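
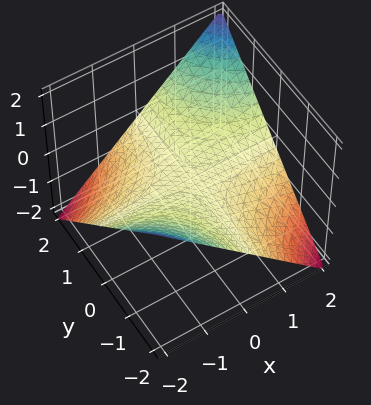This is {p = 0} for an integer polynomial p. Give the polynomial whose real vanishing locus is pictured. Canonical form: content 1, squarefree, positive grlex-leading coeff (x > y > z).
First, the degree is 2 — a hyperbolic paraboloid; a quadric.
Next, checking where it meets the axes: the visible y-axis segment lies entirely on the surface; it meets the z-axis at z = 0 (among the integer gridlines); every point of the x-axis in the box is on the surface.
Finally, solving for integer coefficients yields p as stated.

x*y - 2*z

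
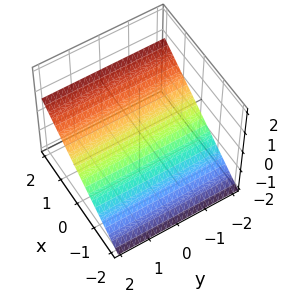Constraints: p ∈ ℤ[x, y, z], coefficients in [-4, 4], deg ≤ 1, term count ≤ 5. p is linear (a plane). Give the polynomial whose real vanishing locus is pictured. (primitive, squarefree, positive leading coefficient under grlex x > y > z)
2*x - 3*z - 2

(a) The degree is 1 — every cross-section is a straight line — this is a plane.
(b) Checking where it meets the axes: it meets the x-axis at x = 1 (among the integer gridlines); the surface avoids every integer y-axis point in the box.
(c) Assembling these constraints gives the stated polynomial.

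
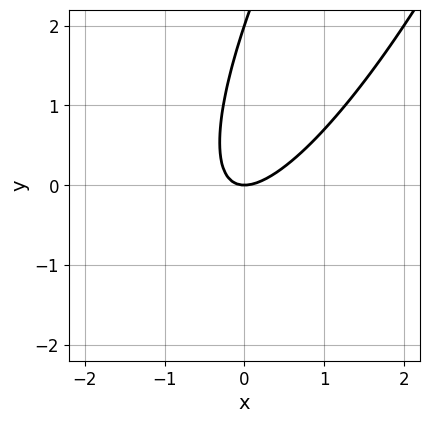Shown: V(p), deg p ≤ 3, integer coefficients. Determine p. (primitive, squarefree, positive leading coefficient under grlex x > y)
3*x^2 - 3*x*y + y^2 - 2*y

1. deg p = 2. The shape is more complex than any degree-1 curve.
2. Reading off the gridlines: the y-axis gridline crossings are at y ∈ {0, 2}; it meets the x-axis at x = 0 (among the integer gridlines).
3. Matching integer coefficients to the picture gives p.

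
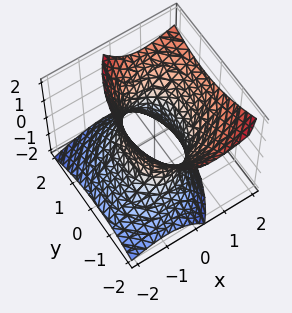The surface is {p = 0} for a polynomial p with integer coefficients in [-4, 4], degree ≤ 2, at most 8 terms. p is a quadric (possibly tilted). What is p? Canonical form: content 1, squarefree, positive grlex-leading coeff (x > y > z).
First, degree: the shape is more complex than any degree-1 surface, so deg p = 2.
Next, observable constraints: the x-axis gridline crossings are at x ∈ {-1, 1}; it misses every integer gridline on the z-axis.
Finally, the integer polynomial consistent with all of this is the stated p.

3*x^2 - x*y - 3*x*z + 2*y^2 - 2*z^2 - 3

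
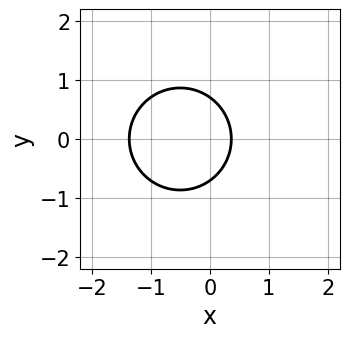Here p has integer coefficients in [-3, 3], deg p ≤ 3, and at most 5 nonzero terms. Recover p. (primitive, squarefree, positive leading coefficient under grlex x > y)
2*x^2 + 2*y^2 + 2*x - 1

First, degree: the shape is more complex than any degree-1 curve, so deg p = 2.
Then, symmetries: it's symmetric under y → −y, forcing even powers of y.
Finally, matching integer coefficients to the picture gives p.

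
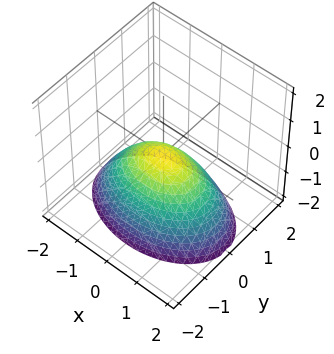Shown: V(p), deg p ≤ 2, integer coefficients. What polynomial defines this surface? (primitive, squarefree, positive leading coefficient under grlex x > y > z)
x^2 + 2*y^2 + 2*z

(a) deg p = 2. A single bowl opening along one axis; a quadric.
(b) Symmetries: it's symmetric under y → −y, forcing even powers of y; the x ↦ −x reflection is a symmetry, so x appears only in even powers.
(c) Reading off the gridlines: one y-axis crossing is at y = 0; it meets the z-axis at z = 0 (among the integer gridlines).
(d) Together with the visible shape, these determine p as stated.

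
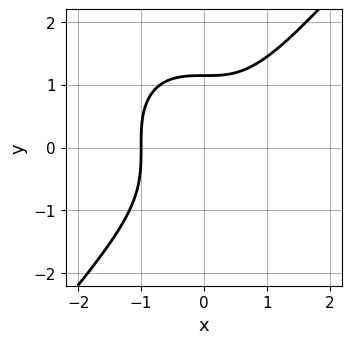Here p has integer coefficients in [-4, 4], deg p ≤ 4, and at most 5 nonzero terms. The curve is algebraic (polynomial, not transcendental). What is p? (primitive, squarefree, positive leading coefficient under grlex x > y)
(a) The degree is 3 — no degree-2 curve has this shape.
(b) Reading off the gridlines: one x-axis crossing is at x = -1.
(c) Putting this together gives p.

3*x^3 - 2*y^3 + 3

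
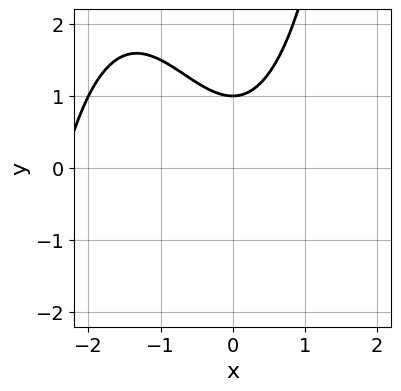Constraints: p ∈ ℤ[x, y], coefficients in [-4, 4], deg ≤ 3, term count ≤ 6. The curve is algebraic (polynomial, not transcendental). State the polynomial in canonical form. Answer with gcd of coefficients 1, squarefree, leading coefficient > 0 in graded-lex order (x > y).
x^3 + 2*x^2 - 2*y + 2

1. The degree is 3 — the shape is more complex than any degree-2 curve.
2. From the visible intercepts: one y-axis crossing is at y = 1; no x-intercept at any integer in the box.
3. Putting this together gives p.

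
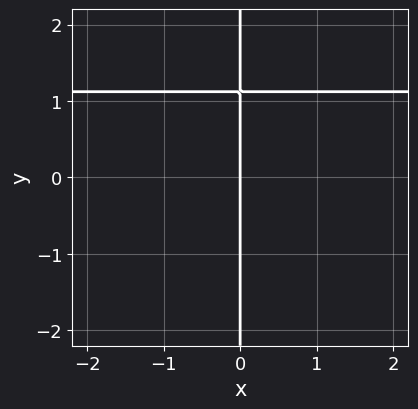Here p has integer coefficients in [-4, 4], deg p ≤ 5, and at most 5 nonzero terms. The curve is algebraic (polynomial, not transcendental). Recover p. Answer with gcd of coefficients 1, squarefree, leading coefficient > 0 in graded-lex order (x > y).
3*x*y^3 - 2*x*y - 2*x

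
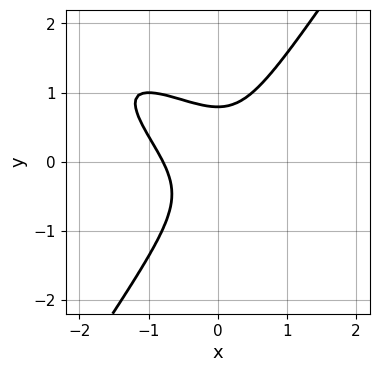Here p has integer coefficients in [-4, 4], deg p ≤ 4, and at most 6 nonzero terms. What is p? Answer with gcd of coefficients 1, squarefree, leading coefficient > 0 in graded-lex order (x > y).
2*x^3 + 3*x^2*y - 2*y^3 + 1

Degree: a generic line meets the curve in up to 3 points, so deg p = 3.
Putting this together gives p.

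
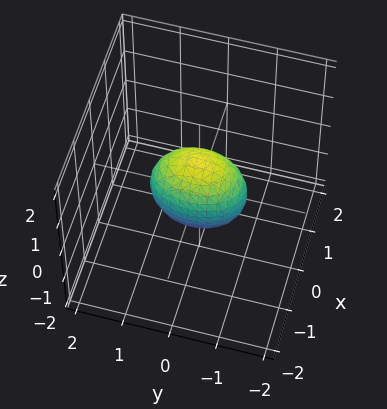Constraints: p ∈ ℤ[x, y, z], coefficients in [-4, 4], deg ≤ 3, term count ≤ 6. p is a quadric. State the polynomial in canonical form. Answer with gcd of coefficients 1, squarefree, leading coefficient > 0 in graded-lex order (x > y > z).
The degree is 2 — bounded and convex; a quadric.
Symmetries: the x ↦ −x reflection is a symmetry, so x appears only in even powers; it's symmetric under y → −y, forcing even powers of y; mirror symmetry z ↦ −z ⇒ only even powers of z.
From the visible intercepts: the y-axis gridline crossings are at y ∈ {-1, 1}; among the integer gridlines, it crosses the z-axis at z ∈ {-1, 1}.
Fitting integer coefficients to these (and the overall shape) gives p.

2*x^2 + y^2 + z^2 - 1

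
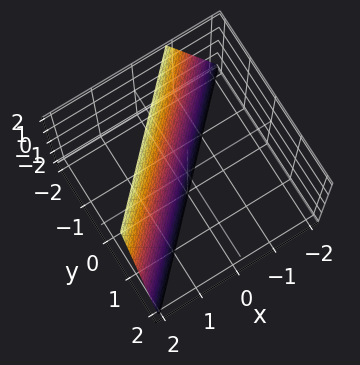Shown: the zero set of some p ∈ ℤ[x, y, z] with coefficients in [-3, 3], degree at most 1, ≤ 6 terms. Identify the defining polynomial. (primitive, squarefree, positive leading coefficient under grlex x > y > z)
3*x - 3*y - z - 2

deg p = 1. Every cross-section is a straight line — this is a plane.
From the axis intercepts and sections: it meets the z-axis at z = -2 (among the integer gridlines).
Fitting integer coefficients to these (and the overall shape) gives p.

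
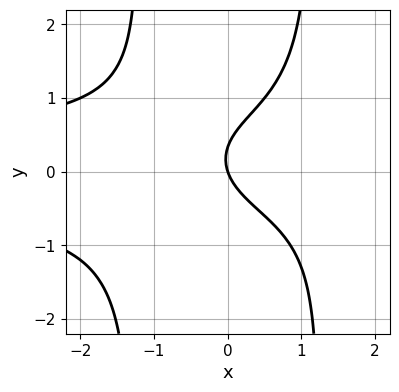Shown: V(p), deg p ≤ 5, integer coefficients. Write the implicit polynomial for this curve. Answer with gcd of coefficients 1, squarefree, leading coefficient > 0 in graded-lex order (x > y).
1. The degree is 4 — no degree-3 curve has this shape.
2. Observable constraints: one x-axis crossing is at x = 0; one y-axis crossing is at y = 0.
3. Together with the visible shape, these determine p as stated.

2*x^2*y^2 - 3*y^2 + 3*x + y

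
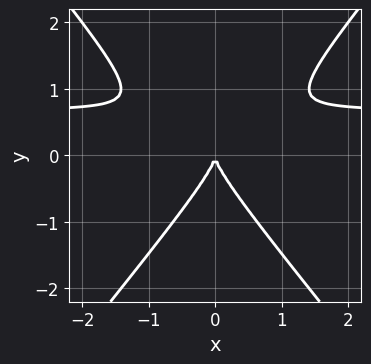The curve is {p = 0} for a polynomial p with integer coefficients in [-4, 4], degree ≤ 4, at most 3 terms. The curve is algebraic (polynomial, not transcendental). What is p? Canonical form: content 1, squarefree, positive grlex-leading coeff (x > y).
3*x^2*y - 2*y^3 - 2*x^2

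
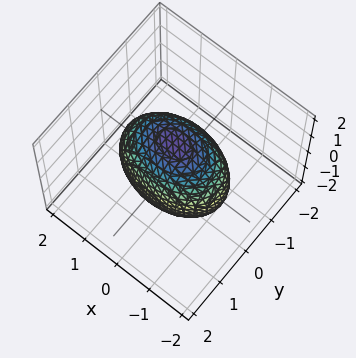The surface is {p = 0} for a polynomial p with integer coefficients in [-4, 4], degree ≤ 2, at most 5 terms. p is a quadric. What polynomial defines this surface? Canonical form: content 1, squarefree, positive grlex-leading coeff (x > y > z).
x^2 + 2*y^2 + z^2 - 2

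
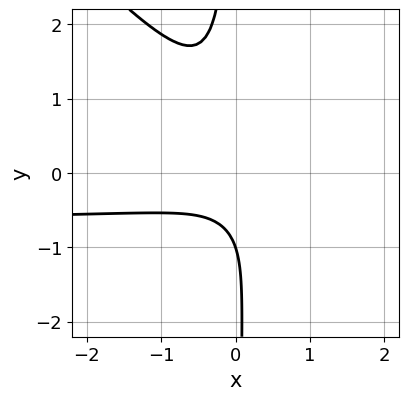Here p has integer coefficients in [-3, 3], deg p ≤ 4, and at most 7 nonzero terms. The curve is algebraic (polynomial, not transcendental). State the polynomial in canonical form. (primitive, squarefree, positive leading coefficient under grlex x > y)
3*x^2*y + 3*x*y^2 + 2*x^2 + y + 1

1. The degree is 3 — no degree-2 curve has this shape.
2. From the axis intercepts and sections: it misses every integer gridline on the x-axis; it crosses the y-axis at the gridline y = -1.
3. Fitting integer coefficients to these (and the overall shape) gives p.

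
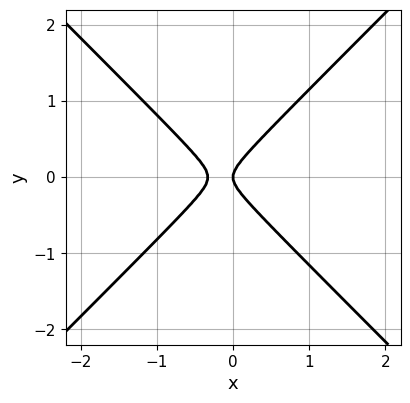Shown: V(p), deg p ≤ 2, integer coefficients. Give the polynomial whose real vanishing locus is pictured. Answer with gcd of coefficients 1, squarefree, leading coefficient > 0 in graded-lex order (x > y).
3*x^2 - 3*y^2 + x

(a) The degree is 2 — no degree-1 curve has this shape.
(b) Symmetries: mirror symmetry y ↦ −y ⇒ only even powers of y.
(c) Against the integer gridlines: one y-axis crossing is at y = 0; it crosses the x-axis at the gridline x = 0.
(d) Fitting integer coefficients to these (and the overall shape) gives p.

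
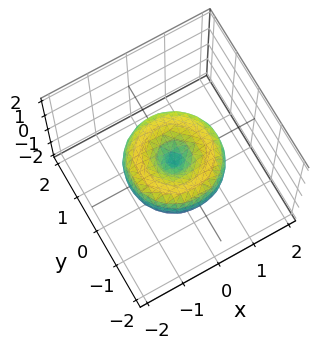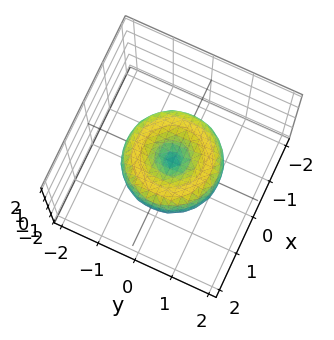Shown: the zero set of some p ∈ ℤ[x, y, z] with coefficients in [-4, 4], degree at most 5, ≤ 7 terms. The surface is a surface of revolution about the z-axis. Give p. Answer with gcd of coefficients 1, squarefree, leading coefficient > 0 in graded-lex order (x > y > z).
Degree: the shape is more complex than any degree-3 surface, so deg p = 4.
Symmetry: every cross-section ⟂ z is a circle, so x, y appear only via x² + y².
From the visible intercepts: one x-axis crossing is at x = 0; it meets the z-axis at z = 0 (among the integer gridlines); one y-axis crossing is at y = 0; a circular section at z = 0 has radius between 1 and 2.
Fitting integer coefficients to these (and the overall shape) gives p.

2*x^4 + 4*x^2*y^2 + 2*y^4 - 3*x^2 - 3*y^2 + 3*z^2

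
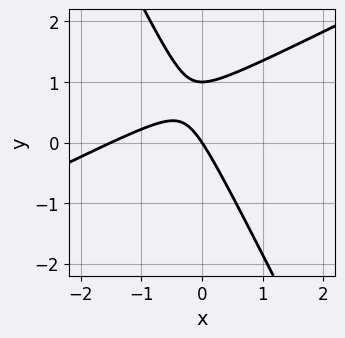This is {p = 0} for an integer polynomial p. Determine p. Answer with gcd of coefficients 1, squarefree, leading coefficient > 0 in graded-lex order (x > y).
Degree: the shape is more complex than any degree-1 curve, so deg p = 2.
From the axis intercepts and sections: it meets the x-axis at x = 0 (among the integer gridlines); among the integer gridlines, it crosses the y-axis at y ∈ {0, 1}.
Assembling these constraints gives the stated polynomial.

2*x^2 - 3*x*y - 2*y^2 + 3*x + 2*y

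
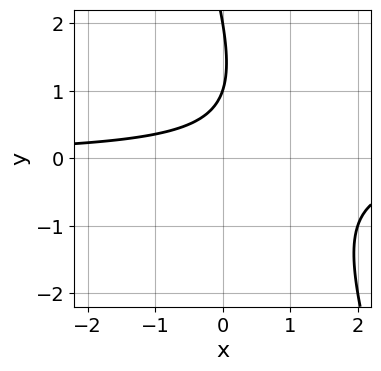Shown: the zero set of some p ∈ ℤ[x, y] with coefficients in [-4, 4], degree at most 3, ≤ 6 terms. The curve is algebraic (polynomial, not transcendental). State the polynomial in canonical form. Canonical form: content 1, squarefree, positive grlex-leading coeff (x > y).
3*x*y + y^2 - 3*y + 2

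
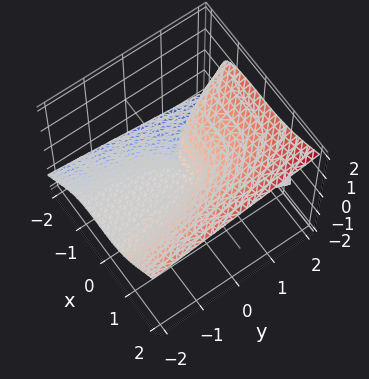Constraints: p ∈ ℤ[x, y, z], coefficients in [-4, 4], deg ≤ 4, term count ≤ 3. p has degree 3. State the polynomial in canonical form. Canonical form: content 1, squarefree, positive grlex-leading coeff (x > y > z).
x^3 - 2*z^3 + 2*y*z

(a) Degree: a generic line meets the surface in up to 3 points, so deg p = 3.
(b) From the visible intercepts: one z-axis crossing is at z = 0; it crosses the x-axis at the gridline x = 0; every point of the y-axis in the box is on the surface.
(c) Matching integer coefficients to the picture gives p.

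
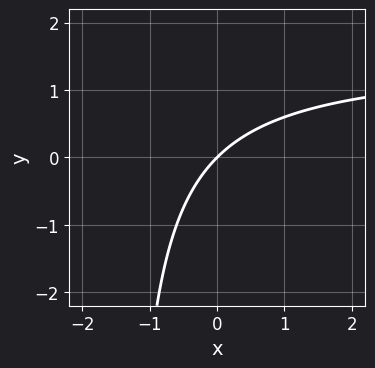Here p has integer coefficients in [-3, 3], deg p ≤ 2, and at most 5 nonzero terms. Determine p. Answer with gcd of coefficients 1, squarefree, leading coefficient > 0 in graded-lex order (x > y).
2*x*y - 3*x + 3*y

deg p = 2. A generic line meets the curve in up to 2 points.
From the visible intercepts: it meets the x-axis at x = 0 (among the integer gridlines); it meets the y-axis at y = 0 (among the integer gridlines).
Assembling these constraints gives the stated polynomial.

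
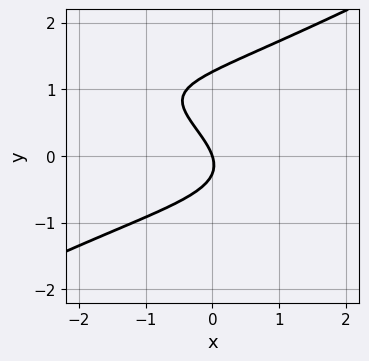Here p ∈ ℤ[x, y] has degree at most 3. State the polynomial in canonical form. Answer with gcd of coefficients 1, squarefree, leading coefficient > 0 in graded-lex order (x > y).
x^2*y - 3*y^3 + 3*y^2 + 3*x + y

(a) Degree: the shape is more complex than any degree-2 curve, so deg p = 3.
(b) Against the integer gridlines: it crosses the y-axis at the gridline y = 0; one x-axis crossing is at x = 0.
(c) The integer polynomial consistent with all of this is the stated p.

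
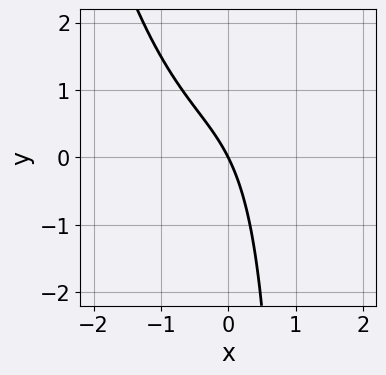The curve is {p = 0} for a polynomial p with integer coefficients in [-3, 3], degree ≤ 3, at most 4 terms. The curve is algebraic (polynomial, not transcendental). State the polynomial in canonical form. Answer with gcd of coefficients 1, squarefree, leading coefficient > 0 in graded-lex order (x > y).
x^3 - x*y + 2*x + y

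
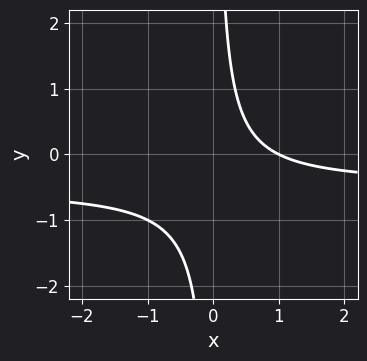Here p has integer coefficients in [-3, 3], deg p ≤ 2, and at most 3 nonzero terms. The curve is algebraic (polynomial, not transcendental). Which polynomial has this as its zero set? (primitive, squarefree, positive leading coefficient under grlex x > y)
Degree: no degree-1 curve has this shape, so deg p = 2.
Observable constraints: no y-intercept at any integer in the box; one x-axis crossing is at x = 1.
Together with the visible shape, these determine p as stated.

2*x*y + x - 1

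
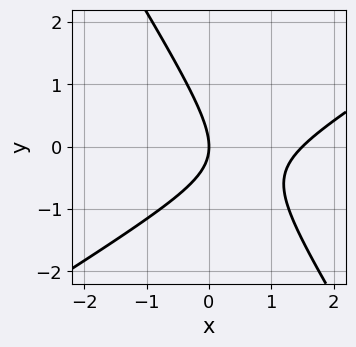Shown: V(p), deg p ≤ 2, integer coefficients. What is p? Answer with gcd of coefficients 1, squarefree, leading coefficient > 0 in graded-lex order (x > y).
2*x^2 - 2*x*y - 2*y^2 - 3*x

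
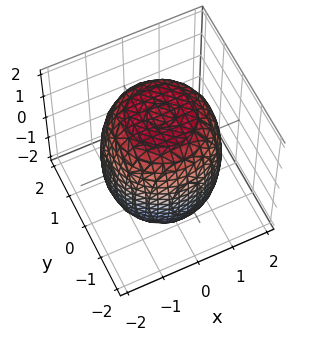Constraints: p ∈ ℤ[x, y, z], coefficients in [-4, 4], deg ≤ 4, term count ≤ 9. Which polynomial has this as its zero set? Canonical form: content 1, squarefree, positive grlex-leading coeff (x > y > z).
x^4 + 2*x^2*y^2 + y^4 - x^2 - y^2 + z^2 - 3

1. The degree is 4 — a generic line meets the surface in up to 4 points.
2. Symmetry: the z-axis is an axis of rotation, so x and y enter only as x² + y².
3. From the axis intercepts and sections: a circular section at z = -1 has radius between 1 and 2.
4. Solving for integer coefficients yields p as stated.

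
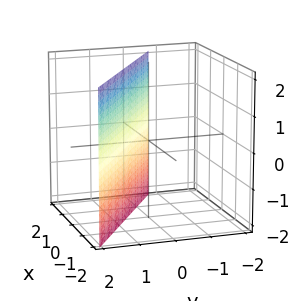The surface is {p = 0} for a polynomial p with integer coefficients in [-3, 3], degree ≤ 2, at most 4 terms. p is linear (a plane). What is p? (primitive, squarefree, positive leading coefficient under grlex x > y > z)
2*x + 3*y - 2

The degree is 1 — the surface is flat (a plane).
Against the integer gridlines: one x-axis crossing is at x = 1; it misses every integer gridline on the z-axis.
Together with the visible shape, these determine p as stated.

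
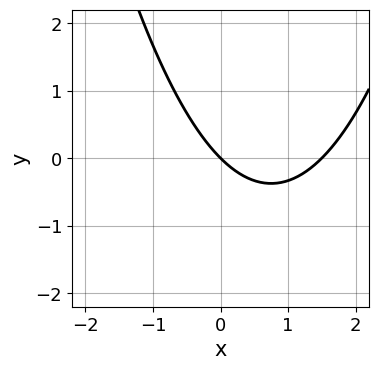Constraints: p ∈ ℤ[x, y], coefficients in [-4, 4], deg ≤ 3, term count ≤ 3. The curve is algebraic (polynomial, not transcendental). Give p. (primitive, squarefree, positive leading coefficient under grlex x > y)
1. The degree is 2 — a generic line meets the curve in up to 2 points.
2. Observable constraints: one y-axis crossing is at y = 0; one x-axis crossing is at x = 0.
3. These observations pin down the coefficients.

2*x^2 - 3*x - 3*y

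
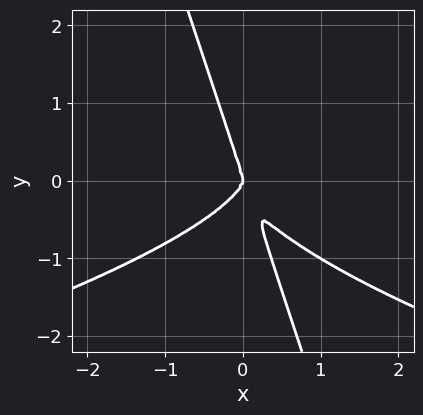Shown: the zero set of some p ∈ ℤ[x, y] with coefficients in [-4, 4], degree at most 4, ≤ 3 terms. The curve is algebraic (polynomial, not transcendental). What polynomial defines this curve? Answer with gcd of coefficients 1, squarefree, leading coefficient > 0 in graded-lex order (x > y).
deg p = 4. The shape is more complex than any degree-3 curve.
Checking where it meets the axes: one y-axis crossing is at y = 0; one x-axis crossing is at x = 0.
Putting this together gives p.

3*x*y^3 + y^4 + 2*x^3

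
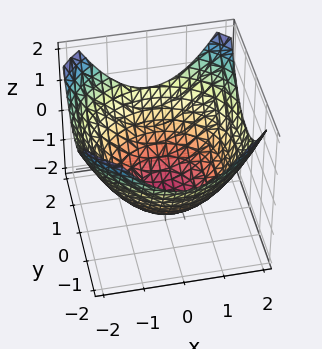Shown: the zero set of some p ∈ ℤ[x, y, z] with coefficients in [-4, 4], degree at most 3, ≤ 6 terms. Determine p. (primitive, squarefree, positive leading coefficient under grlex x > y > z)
First, the degree is 2 — no degree-1 surface has this shape.
Then, symmetries: every cross-section ⟂ z is a circle, so x, y appear only via x² + y².
Next, observable constraints: a circular section at z = -1 has radius exactly 1.
Finally, the integer polynomial consistent with all of this is the stated p.

x^2 + y^2 - 2*z - 3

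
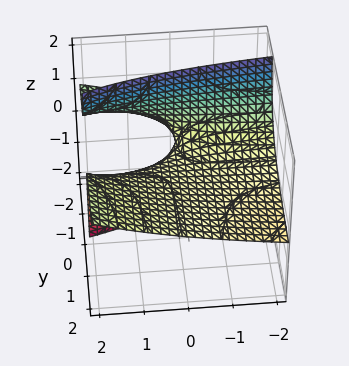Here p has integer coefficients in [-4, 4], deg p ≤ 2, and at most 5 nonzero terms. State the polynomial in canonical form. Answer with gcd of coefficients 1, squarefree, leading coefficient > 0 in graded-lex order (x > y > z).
1. The degree is 2 — no degree-1 surface has this shape.
2. Observable constraints: the visible y-axis segment lies entirely on the surface; one z-axis crossing is at z = 0.
3. Together with the visible shape, these determine p as stated. Check: (-2, 0, 0) on the x-axis lies on the surface, and p(-2, 0, 0) = 0. ✓

x*y + x*z - 3*y*z - 3*z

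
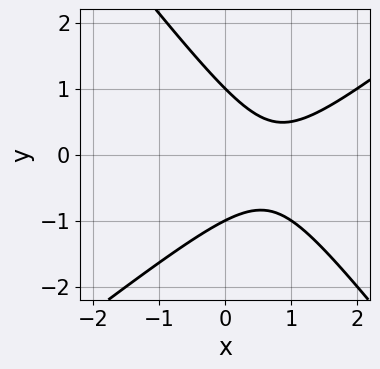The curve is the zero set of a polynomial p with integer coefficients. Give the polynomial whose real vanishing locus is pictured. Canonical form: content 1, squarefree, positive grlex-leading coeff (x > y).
deg p = 2. A generic line meets the curve in up to 2 points.
Observable constraints: the y-axis gridline crossings are at y ∈ {-1, 1}; the curve avoids every integer x-axis point in the box.
Matching integer coefficients to the picture gives p.

2*x^2 - x*y - 2*y^2 - 3*x + 2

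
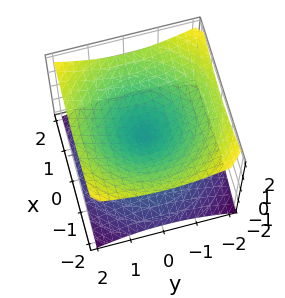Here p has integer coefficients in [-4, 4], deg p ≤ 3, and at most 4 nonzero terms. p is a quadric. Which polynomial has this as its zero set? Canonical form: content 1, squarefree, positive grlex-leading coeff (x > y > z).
First, the degree is 2 — a double cone through the origin; a quadric.
Next, symmetries: rotational symmetry about the z-axis ⇒ p depends on x, y only through x² + y²; the z ↦ −z reflection is a symmetry, so z appears only in even powers.
Then, against the integer gridlines: one y-axis crossing is at y = 0; a circular section at z = -1 has radius between 1 and 2; one z-axis crossing is at z = 0; it crosses the x-axis at the gridline x = 0.
Finally, putting this together gives p.

x^2 + y^2 - 2*z^2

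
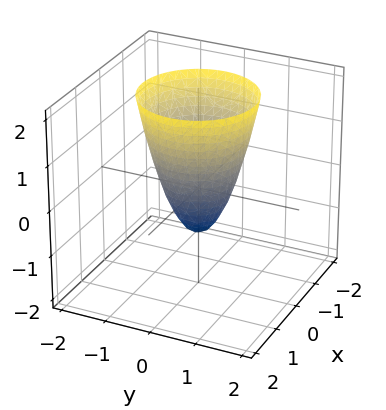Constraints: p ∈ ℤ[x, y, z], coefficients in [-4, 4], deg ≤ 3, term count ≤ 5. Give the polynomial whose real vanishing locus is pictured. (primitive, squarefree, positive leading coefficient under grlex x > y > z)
deg p = 2. A generic line meets the surface in up to 2 points.
Symmetries: rotational symmetry about the z-axis ⇒ p depends on x, y only through x² + y².
Against the integer gridlines: a circular section at z = 1 has radius exactly 1; it crosses the z-axis at the gridline z = -1.
Putting this together gives p.

2*x^2 + 2*y^2 - z - 1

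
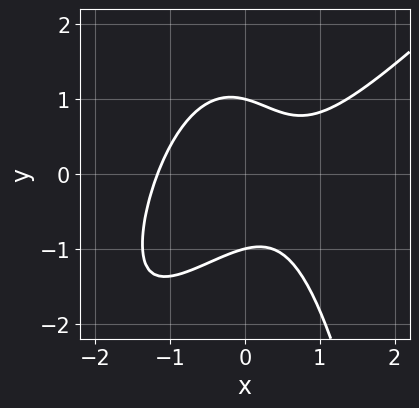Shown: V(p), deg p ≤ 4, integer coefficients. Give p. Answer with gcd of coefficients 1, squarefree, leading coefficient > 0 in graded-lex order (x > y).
The degree is 3 — no degree-2 curve has this shape.
Checking where it meets the axes: among the integer gridlines, it crosses the y-axis at y ∈ {-1, 1}.
These observations pin down the coefficients.

2*x^3 - 2*x^2*y - 2*y^2 - x + 2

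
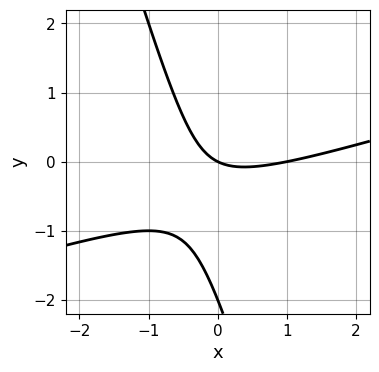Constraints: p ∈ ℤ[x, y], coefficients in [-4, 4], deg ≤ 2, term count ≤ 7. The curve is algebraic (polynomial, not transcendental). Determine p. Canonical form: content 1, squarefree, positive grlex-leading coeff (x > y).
Degree: a generic line meets the curve in up to 2 points, so deg p = 2.
Against the integer gridlines: among the integer gridlines, it crosses the x-axis at x ∈ {0, 1}; the y-axis gridline crossings are at y ∈ {-2, 0}.
The integer polynomial consistent with all of this is the stated p.

x^2 - 3*x*y - y^2 - x - 2*y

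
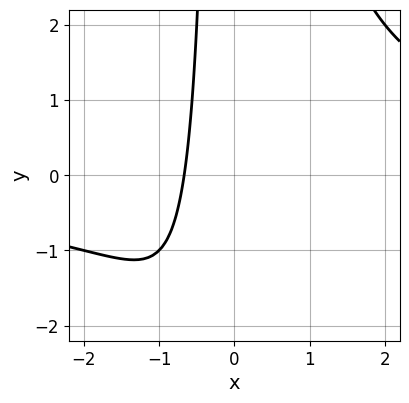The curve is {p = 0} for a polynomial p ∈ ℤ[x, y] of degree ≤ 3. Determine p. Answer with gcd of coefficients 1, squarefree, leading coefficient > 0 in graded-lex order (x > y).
(a) Degree: a generic line meets the curve in up to 3 points, so deg p = 3.
(b) Against the integer gridlines: the curve avoids every integer y-axis point in the box.
(c) Putting this together gives p.

x^2*y - 3*x - 2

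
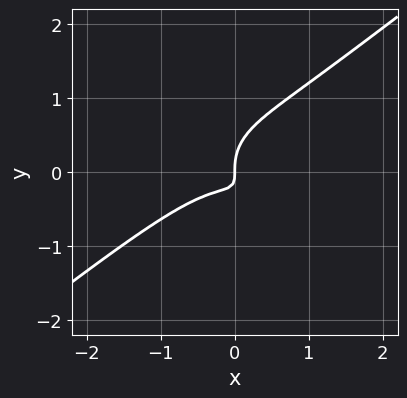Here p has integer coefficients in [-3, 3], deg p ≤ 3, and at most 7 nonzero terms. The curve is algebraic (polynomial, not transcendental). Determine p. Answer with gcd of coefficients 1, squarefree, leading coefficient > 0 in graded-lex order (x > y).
deg p = 3.
Reading off the gridlines: it meets the x-axis at x = 0 (among the integer gridlines); it crosses the y-axis at the gridline y = 0.
Solving for integer coefficients yields p as stated.

3*x^3 - 2*x^2*y - 3*y^3 + 3*x*y + x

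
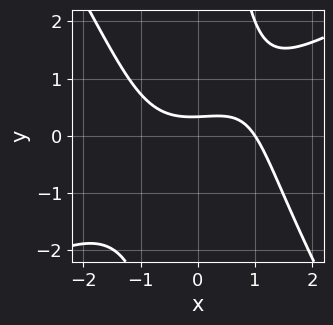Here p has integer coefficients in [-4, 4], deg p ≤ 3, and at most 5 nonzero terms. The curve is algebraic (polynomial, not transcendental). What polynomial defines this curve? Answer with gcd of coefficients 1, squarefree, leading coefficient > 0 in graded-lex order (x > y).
First, degree: the shape is more complex than any degree-2 curve, so deg p = 3.
Then, checking where it meets the axes: it crosses the x-axis at the gridline x = 1.
Finally, matching integer coefficients to the picture gives p.

x^3 - x^2*y - x*y^2 + 3*y - 1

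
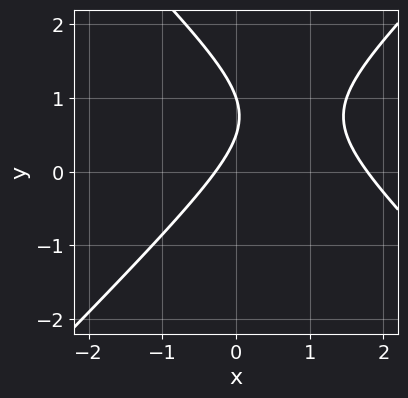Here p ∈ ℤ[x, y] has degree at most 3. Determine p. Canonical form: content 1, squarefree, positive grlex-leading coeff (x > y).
deg p = 2.
Checking where it meets the axes: it crosses the y-axis at the gridline y = 1.
Assembling these constraints gives the stated polynomial.

2*x^2 - 2*y^2 - 3*x + 3*y - 1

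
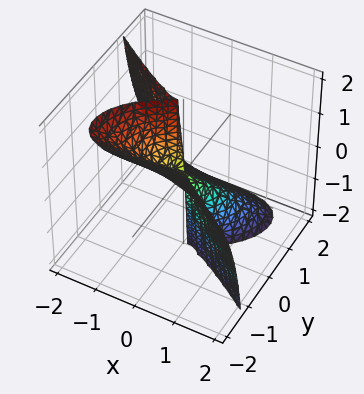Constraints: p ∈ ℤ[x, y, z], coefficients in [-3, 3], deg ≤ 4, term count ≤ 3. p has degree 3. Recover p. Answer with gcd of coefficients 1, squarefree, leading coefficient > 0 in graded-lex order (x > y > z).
x^3 + 2*y^3 + 2*y^2*z

(a) deg p = 3.
(b) Against the integer gridlines: every point of the z-axis in the box is on the surface; it crosses the x-axis at the gridline x = 0; one y-axis crossing is at y = 0.
(c) Assembling these constraints gives the stated polynomial.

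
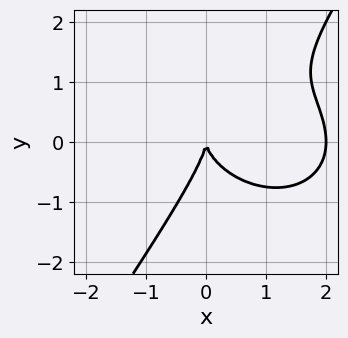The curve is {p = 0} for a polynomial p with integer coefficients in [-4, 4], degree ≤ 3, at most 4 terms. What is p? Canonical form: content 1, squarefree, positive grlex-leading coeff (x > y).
x^3 + x*y^2 - y^3 - 2*x^2

1. Degree: the shape is more complex than any degree-2 curve, so deg p = 3.
2. Against the integer gridlines: one y-axis crossing is at y = 0; the x-axis gridline crossings are at x ∈ {0, 2}.
3. The integer polynomial consistent with all of this is the stated p.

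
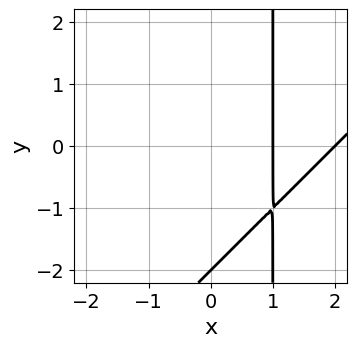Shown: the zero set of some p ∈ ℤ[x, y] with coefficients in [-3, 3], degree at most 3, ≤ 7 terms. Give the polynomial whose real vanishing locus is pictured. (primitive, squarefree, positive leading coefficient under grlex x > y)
(a) deg p = 2. No degree-1 curve has this shape.
(b) Observable constraints: one y-axis crossing is at y = -2; the x-axis gridline crossings are at x ∈ {1, 2}.
(c) Solving for integer coefficients yields p as stated.

x^2 - x*y - 3*x + y + 2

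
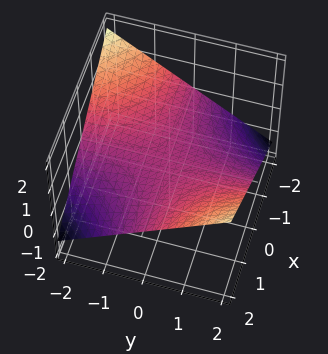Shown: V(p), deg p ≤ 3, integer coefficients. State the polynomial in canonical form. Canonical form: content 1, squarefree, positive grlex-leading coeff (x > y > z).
(a) Degree: a saddle surface; a quadric, so deg p = 2.
(b) Observable constraints: every point of the y-axis in the box is on the surface; it meets the z-axis at z = 0 (among the integer gridlines); the visible x-axis segment lies entirely on the surface.
(c) These observations pin down the coefficients.

x*y - 3*z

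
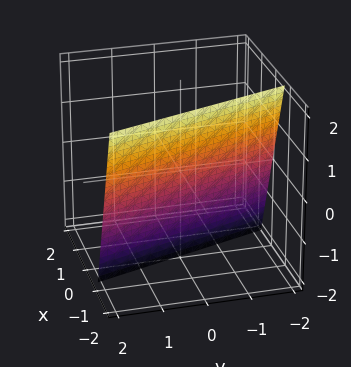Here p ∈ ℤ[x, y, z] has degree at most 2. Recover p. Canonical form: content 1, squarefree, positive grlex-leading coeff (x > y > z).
3*x + y + z + 2

1. deg p = 1. The surface is flat (a plane).
2. Observable constraints: one z-axis crossing is at z = -2; one y-axis crossing is at y = -2.
3. These observations pin down the coefficients.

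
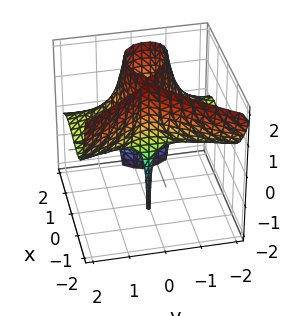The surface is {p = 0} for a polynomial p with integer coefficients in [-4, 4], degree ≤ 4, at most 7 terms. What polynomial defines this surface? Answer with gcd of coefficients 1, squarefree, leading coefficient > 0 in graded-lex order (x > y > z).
2*x^3 + x*y*z + 3*y^2*z - 3*x^2 - x

deg p = 3. A generic line meets the surface in up to 3 points.
From the axis intercepts and sections: one x-axis crossing is at x = 0; the visible z-axis segment lies entirely on the surface; every point of the y-axis in the box is on the surface.
Matching integer coefficients to the picture gives p.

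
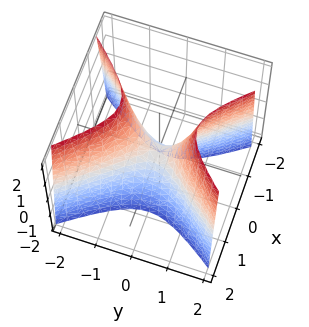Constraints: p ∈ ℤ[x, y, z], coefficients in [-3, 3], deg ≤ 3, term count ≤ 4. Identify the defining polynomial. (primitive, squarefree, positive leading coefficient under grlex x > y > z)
3*x^2 - 2*y^2 + z

1. The degree is 2 — a saddle surface; a quadric.
2. Symmetries: the x ↦ −x reflection is a symmetry, so x appears only in even powers; it's symmetric under y → −y, forcing even powers of y.
3. Against the integer gridlines: it crosses the z-axis at the gridline z = 0; it crosses the y-axis at the gridline y = 0; it meets the x-axis at x = 0 (among the integer gridlines).
4. Fitting integer coefficients to these (and the overall shape) gives p.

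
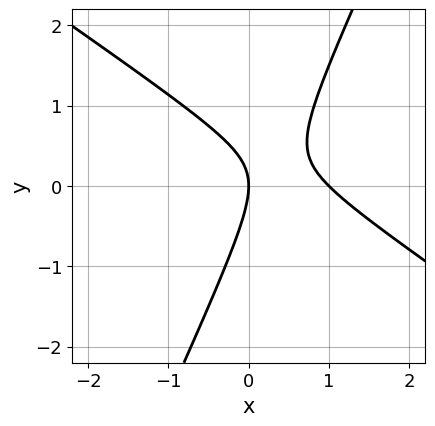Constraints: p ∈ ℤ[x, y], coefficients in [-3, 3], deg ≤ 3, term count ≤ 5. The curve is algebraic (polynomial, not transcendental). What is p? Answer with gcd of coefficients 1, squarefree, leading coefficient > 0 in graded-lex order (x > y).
3*x^2 + 3*x*y - 2*y^2 - 3*x

First, the degree is 2 — a generic line meets the curve in up to 2 points.
Next, from the visible intercepts: it crosses the y-axis at the gridline y = 0; the x-axis gridline crossings are at x ∈ {0, 1}.
Finally, assembling these constraints gives the stated polynomial.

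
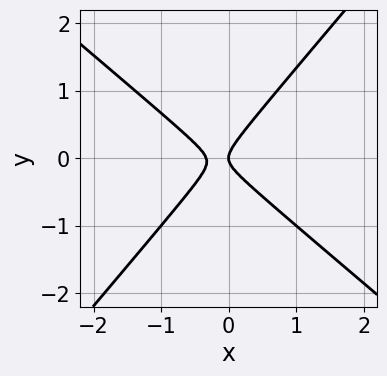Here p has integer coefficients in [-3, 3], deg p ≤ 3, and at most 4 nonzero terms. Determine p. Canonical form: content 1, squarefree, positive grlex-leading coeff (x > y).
deg p = 2. A generic line meets the curve in up to 2 points.
Checking where it meets the axes: it meets the x-axis at x = 0 (among the integer gridlines); one y-axis crossing is at y = 0.
Assembling these constraints gives the stated polynomial.

3*x^2 + x*y - 3*y^2 + x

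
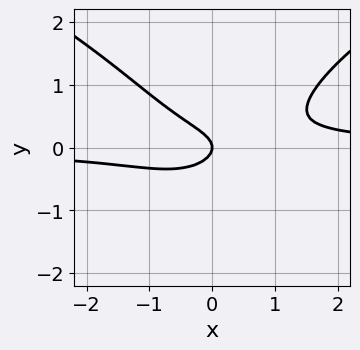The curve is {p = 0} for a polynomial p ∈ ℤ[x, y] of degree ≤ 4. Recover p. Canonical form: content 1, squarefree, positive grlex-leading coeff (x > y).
y^4 - 2*x^2*y + 3*y^2 + x

1. deg p = 4. The shape is more complex than any degree-3 curve.
2. From the axis intercepts and sections: it crosses the x-axis at the gridline x = 0; it crosses the y-axis at the gridline y = 0.
3. Together with the visible shape, these determine p as stated.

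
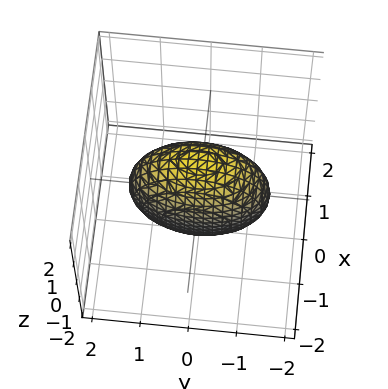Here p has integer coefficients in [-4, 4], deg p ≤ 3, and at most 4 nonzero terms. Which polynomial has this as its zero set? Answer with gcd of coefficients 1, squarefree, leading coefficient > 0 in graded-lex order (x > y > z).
(a) deg p = 2. A closed, bounded, convex surface; a quadric.
(b) Symmetries: it's symmetric under z → −z, forcing even powers of z; mirror symmetry y ↦ −y ⇒ only even powers of y; mirror symmetry x ↦ −x ⇒ only even powers of x.
(c) Solving for integer coefficients yields p as stated.

3*x^2 + y^2 + z^2 - 2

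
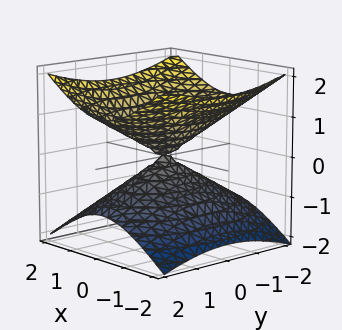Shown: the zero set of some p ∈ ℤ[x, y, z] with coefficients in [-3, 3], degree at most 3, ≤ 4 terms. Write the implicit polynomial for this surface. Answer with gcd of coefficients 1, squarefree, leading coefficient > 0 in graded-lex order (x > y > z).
2*x^2 + y^2 - 3*z^2

First, the degree is 2 — a double cone through the origin; a quadric.
Then, symmetries: mirror symmetry y ↦ −y ⇒ only even powers of y; mirror symmetry z ↦ −z ⇒ only even powers of z; mirror symmetry x ↦ −x ⇒ only even powers of x.
Next, against the integer gridlines: one y-axis crossing is at y = 0; one x-axis crossing is at x = 0; it meets the z-axis at z = 0 (among the integer gridlines).
Finally, matching integer coefficients to the picture gives p.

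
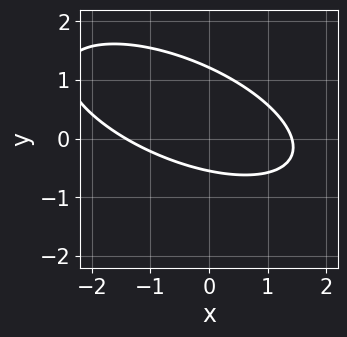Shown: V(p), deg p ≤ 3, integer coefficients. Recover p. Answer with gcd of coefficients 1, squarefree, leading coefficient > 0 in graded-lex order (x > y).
The degree is 2 — the shape is more complex than any degree-1 curve.
Putting this together gives p.

x^2 + 2*x*y + 3*y^2 - 2*y - 2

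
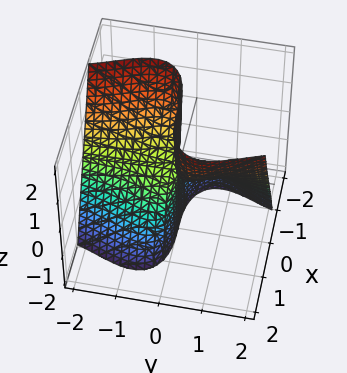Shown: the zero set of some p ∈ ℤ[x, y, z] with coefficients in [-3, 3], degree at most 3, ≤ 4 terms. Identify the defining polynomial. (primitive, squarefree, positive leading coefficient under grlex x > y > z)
x^3 + 3*x*y^2 - 3*y*z

1. Degree: the shape is more complex than any degree-2 surface, so deg p = 3.
2. Observable constraints: one x-axis crossing is at x = 0; the visible y-axis segment lies entirely on the surface.
3. Assembling these constraints gives the stated polynomial. Check: (0, 0, -1) on the z-axis lies on the surface, and p(0, 0, -1) = 0. ✓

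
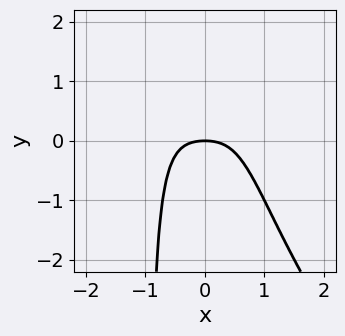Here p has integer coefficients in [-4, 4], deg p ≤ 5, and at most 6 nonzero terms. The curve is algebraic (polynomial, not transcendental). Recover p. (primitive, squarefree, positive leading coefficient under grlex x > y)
3*x^4 + 2*x^3*y + x^2 + 2*y

(a) The degree is 4 — the shape is more complex than any degree-3 curve.
(b) From the axis intercepts and sections: it crosses the x-axis at the gridline x = 0; it meets the y-axis at y = 0 (among the integer gridlines).
(c) Together with the visible shape, these determine p as stated.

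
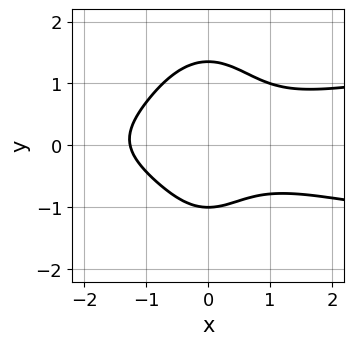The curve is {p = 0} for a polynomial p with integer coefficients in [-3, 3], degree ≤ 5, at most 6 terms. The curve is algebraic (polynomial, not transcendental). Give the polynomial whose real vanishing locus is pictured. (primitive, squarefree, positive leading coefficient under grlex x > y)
(a) deg p = 4.
(b) From the axis intercepts and sections: it crosses the y-axis at the gridline y = -1.
(c) Putting this together gives p.

3*x^2*y^2 + y^4 - x^3 - y - 2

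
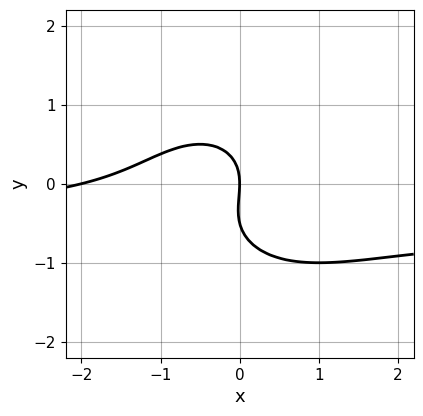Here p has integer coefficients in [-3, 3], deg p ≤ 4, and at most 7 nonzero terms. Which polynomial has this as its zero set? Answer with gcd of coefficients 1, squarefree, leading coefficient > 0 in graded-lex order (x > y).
2*x^2*y + 2*y^3 + x^2 + y^2 + 2*x

The degree is 3 — a generic line meets the curve in up to 3 points.
Checking where it meets the axes: the x-axis gridline crossings are at x ∈ {-2, 0}; one y-axis crossing is at y = 0.
The integer polynomial consistent with all of this is the stated p.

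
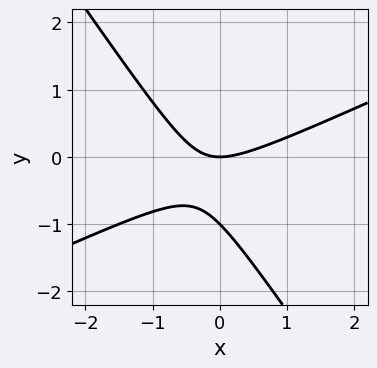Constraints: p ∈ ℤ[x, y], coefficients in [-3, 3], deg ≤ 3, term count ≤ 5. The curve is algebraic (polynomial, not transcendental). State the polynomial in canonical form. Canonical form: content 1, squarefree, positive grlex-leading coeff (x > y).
(a) The degree is 2 — a generic line meets the curve in up to 2 points.
(b) Against the integer gridlines: among the integer gridlines, it crosses the y-axis at y ∈ {-1, 0}; it crosses the x-axis at the gridline x = 0.
(c) Together with the visible shape, these determine p as stated.

2*x^2 - 3*x*y - 3*y^2 - 3*y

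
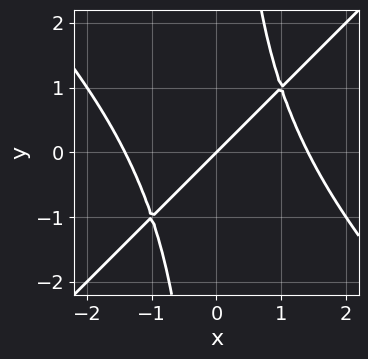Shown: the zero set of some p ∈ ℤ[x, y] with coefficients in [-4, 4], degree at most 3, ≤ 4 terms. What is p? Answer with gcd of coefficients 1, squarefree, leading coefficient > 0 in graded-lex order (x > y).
x^3 - x*y^2 - 2*x + 2*y

(a) The degree is 3 — a generic line meets the curve in up to 3 points.
(b) Checking where it meets the axes: it meets the y-axis at y = 0 (among the integer gridlines); it crosses the x-axis at the gridline x = 0.
(c) Together with the visible shape, these determine p as stated.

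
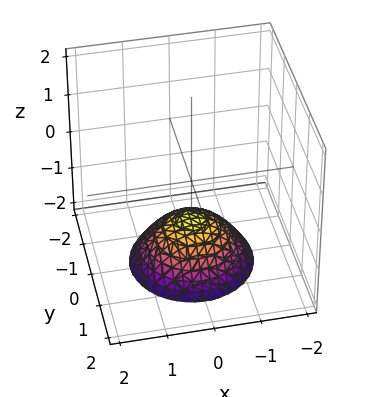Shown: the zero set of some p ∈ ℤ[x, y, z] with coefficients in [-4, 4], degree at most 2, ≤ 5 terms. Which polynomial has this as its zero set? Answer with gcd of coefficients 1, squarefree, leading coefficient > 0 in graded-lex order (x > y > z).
First, degree: no degree-1 surface has this shape, so deg p = 2.
Next, symmetries: every cross-section ⟂ z is a circle, so x, y appear only via x² + y².
Next, from the axis intercepts and sections: the surface avoids every integer x-axis point in the box; the surface avoids every integer y-axis point in the box; it crosses the z-axis at the gridline z = -1.
Finally, putting this together gives p.

2*x^2 + 2*y^2 + 3*z + 3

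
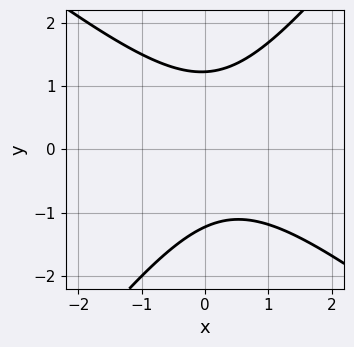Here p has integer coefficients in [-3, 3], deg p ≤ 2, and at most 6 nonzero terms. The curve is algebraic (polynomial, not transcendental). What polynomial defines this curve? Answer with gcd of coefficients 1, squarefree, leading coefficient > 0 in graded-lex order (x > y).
2*x^2 + x*y - 2*y^2 - x + 3

1. deg p = 2.
2. Observable constraints: the curve avoids every integer x-axis point in the box.
3. Solving for integer coefficients yields p as stated.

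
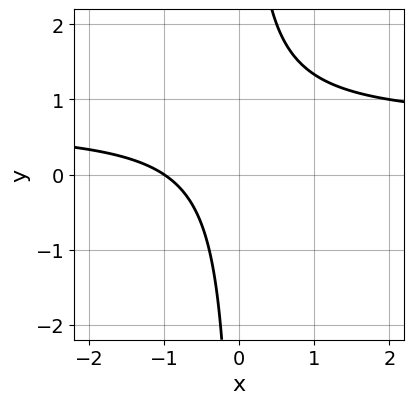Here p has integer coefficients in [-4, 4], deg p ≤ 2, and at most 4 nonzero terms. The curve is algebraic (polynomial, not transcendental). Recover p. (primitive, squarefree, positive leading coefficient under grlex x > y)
3*x*y - 2*x - 2

The degree is 2 — the shape is more complex than any degree-1 curve.
Checking where it meets the axes: no y-intercept at any integer in the box; it crosses the x-axis at the gridline x = -1.
Fitting integer coefficients to these (and the overall shape) gives p.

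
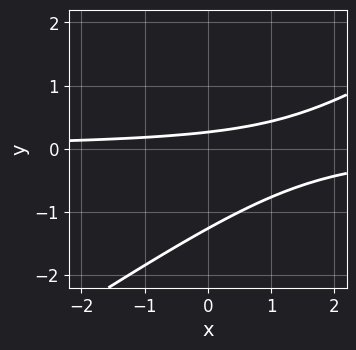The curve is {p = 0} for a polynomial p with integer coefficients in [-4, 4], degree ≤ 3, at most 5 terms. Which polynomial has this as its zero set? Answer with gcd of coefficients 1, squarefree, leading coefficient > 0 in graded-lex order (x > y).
2*x*y - 3*y^2 - 3*y + 1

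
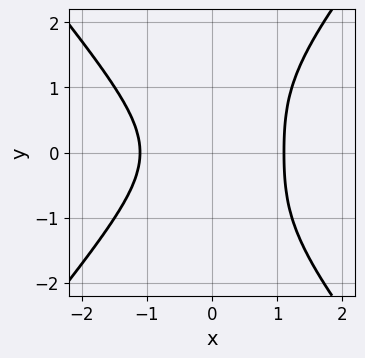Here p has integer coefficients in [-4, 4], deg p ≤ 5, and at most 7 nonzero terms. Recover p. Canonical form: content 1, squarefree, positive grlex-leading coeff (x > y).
2*x^4 - y^4 + 2*x*y^2 - 3*y^2 - 3

1. Degree: the shape is more complex than any degree-3 curve, so deg p = 4.
2. Symmetries: the y ↦ −y reflection is a symmetry, so y appears only in even powers.
3. Checking where it meets the axes: the curve avoids every integer y-axis point in the box.
4. Assembling these constraints gives the stated polynomial.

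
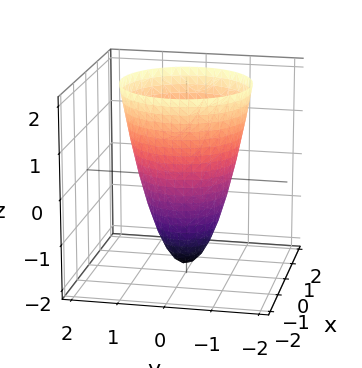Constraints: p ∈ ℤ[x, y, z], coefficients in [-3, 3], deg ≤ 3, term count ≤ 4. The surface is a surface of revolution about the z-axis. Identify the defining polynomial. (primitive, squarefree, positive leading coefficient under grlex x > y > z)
2*x^2 + 2*y^2 - z - 2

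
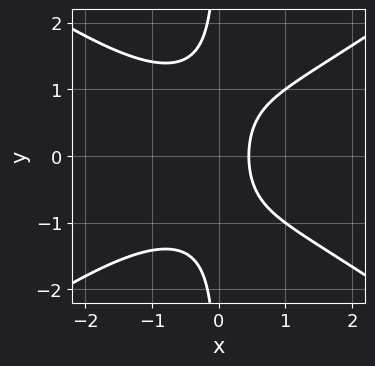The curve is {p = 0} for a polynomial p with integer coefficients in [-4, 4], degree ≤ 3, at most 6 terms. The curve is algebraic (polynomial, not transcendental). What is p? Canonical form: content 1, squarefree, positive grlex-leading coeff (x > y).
First, the degree is 3 — no degree-2 curve has this shape.
Next, symmetries: mirror symmetry y ↦ −y ⇒ only even powers of y.
Then, observable constraints: no y-intercept at any integer in the box.
Finally, together with the visible shape, these determine p as stated.

x^3 - 2*x*y^2 + 2*x - 1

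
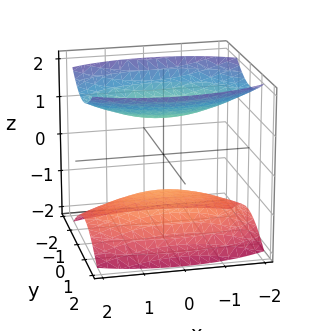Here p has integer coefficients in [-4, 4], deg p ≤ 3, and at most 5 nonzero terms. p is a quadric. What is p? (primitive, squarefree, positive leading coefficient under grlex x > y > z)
The picture has 2 separate pieces. Treating them together as one polynomial.
The degree is 2 — two sheets facing apart; a quadric.
Symmetries: mirror symmetry z ↦ −z ⇒ only even powers of z; the x ↦ −x reflection is a symmetry, so x appears only in even powers; it's symmetric under y → −y, forcing even powers of y.
From the axis intercepts and sections: the z-axis gridline crossings are at z ∈ {-1, 1}; no x-intercept at any integer in the box; it misses every integer gridline on the y-axis.
Solving for integer coefficients yields p as stated.

x^2 + 3*y^2 - 3*z^2 + 3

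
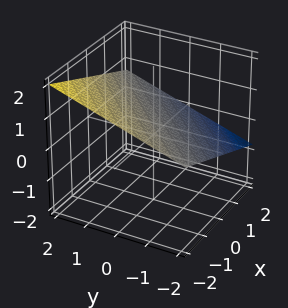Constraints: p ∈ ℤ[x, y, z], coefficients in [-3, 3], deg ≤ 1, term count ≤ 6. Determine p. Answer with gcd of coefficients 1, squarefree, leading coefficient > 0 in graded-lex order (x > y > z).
x - y + 3*z - 2

1. The degree is 1 — every cross-section is a straight line — this is a plane.
2. From the visible intercepts: one y-axis crossing is at y = -2; it crosses the x-axis at the gridline x = 2.
3. Assembling these constraints gives the stated polynomial.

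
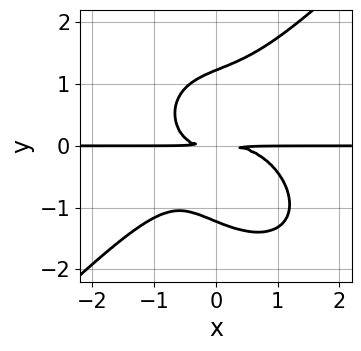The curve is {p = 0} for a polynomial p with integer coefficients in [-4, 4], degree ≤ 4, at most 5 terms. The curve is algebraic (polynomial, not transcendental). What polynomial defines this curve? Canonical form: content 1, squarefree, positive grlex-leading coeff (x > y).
2*x^3*y - 2*y^4 + 2*x*y^2 + 3*y^2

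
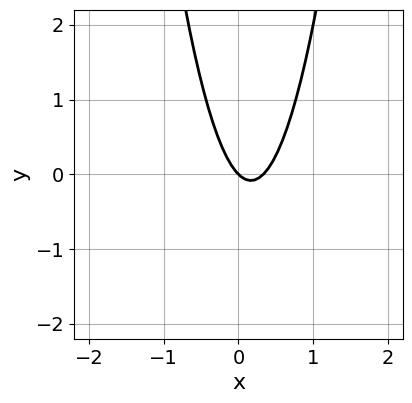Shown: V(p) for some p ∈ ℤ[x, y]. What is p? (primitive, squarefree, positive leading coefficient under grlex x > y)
3*x^2 - x - y

1. The degree is 2 — a generic line meets the curve in up to 2 points.
2. Against the integer gridlines: it meets the y-axis at y = 0 (among the integer gridlines); it crosses the x-axis at the gridline x = 0.
3. Together with the visible shape, these determine p as stated.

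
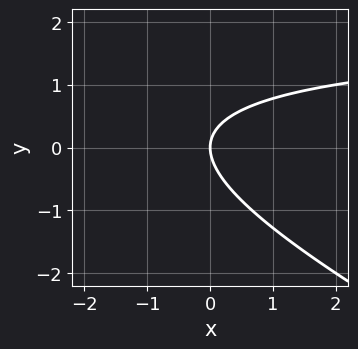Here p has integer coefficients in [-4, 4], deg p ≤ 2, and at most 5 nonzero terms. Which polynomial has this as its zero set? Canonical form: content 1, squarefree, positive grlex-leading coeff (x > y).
Degree: a generic line meets the curve in up to 2 points, so deg p = 2.
Reading off the gridlines: it meets the x-axis at x = 0 (among the integer gridlines); it meets the y-axis at y = 0 (among the integer gridlines).
Putting this together gives p.

x*y + 2*y^2 - 2*x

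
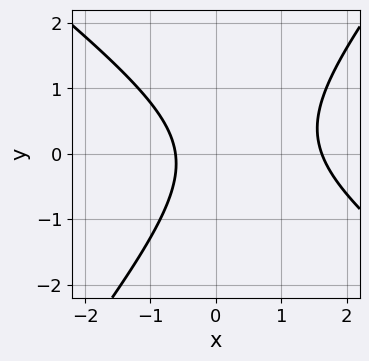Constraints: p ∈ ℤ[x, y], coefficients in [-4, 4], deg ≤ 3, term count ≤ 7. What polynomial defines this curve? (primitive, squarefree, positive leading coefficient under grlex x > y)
Degree: no degree-1 curve has this shape, so deg p = 2.
Observable constraints: it misses every integer gridline on the y-axis.
Fitting integer coefficients to these (and the overall shape) gives p.

2*x^2 + x*y - 2*y^2 - 2*x - 2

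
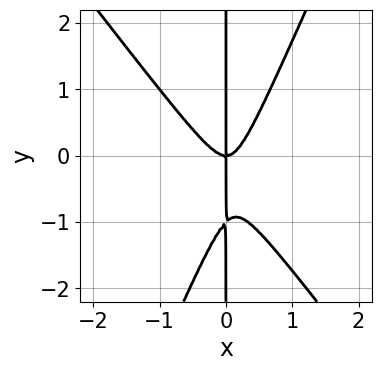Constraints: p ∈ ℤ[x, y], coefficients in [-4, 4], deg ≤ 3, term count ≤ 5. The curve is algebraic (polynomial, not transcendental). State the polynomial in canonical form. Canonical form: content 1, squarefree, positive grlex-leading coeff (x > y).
(a) Degree: a generic line meets the curve in up to 3 points, so deg p = 3.
(b) From the visible intercepts: the visible y-axis segment lies entirely on the curve; one x-axis crossing is at x = 0.
(c) Matching integer coefficients to the picture gives p.

3*x^3 + x^2*y - x*y^2 - x*y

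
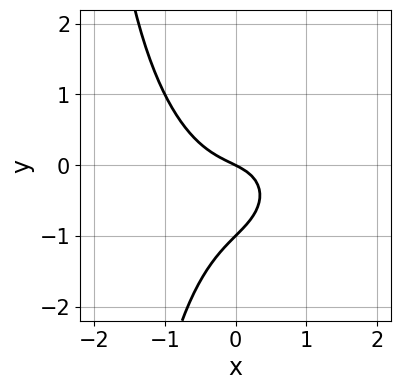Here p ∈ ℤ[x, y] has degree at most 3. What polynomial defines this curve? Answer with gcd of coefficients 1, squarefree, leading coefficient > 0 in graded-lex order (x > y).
First, degree: a generic line meets the curve in up to 3 points, so deg p = 3.
Then, from the axis intercepts and sections: it meets the x-axis at x = 0 (among the integer gridlines); among the integer gridlines, it crosses the y-axis at y ∈ {-1, 0}.
Finally, these observations pin down the coefficients.

2*x^3 + x*y^2 + 2*y^2 + x + 2*y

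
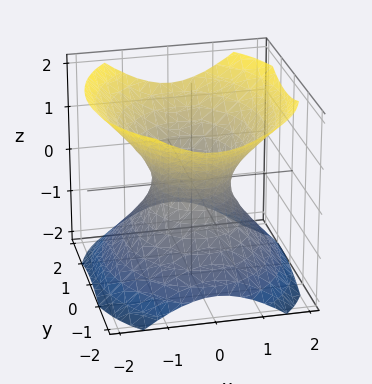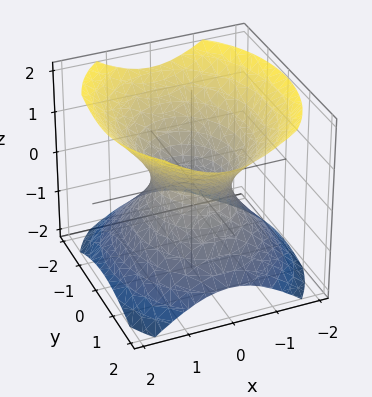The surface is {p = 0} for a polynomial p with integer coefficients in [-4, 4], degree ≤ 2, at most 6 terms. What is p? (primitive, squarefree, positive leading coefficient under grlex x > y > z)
3*x^2 + 2*y^2 - 3*z^2 - 2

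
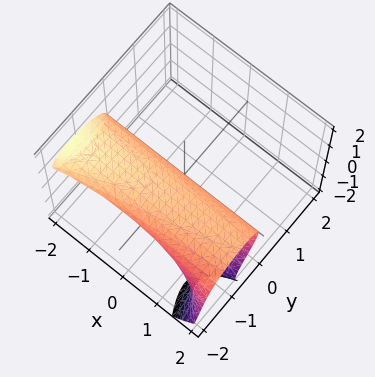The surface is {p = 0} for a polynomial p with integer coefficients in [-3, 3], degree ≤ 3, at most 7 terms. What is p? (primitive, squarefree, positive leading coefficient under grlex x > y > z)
Degree: a generic line meets the surface in up to 3 points, so deg p = 3.
Checking where it meets the axes: it meets the y-axis at y = 0 (among the integer gridlines); the visible x-axis segment lies entirely on the surface; it crosses the z-axis at the gridline z = 0.
The integer polynomial consistent with all of this is the stated p.

x*y*z - z^3 - 2*y^2 - 3*z^2 - 3*y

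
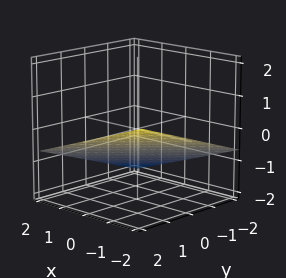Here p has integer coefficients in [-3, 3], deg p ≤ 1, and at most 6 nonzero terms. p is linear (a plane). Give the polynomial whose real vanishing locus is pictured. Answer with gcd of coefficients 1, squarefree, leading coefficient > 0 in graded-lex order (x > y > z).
Degree: every cross-section is a straight line — this is a plane, so deg p = 1.
From the visible intercepts: it meets the y-axis at y = 2 (among the integer gridlines); it meets the x-axis at x = -2 (among the integer gridlines).
Together with the visible shape, these determine p as stated.

x - y + 3*z + 2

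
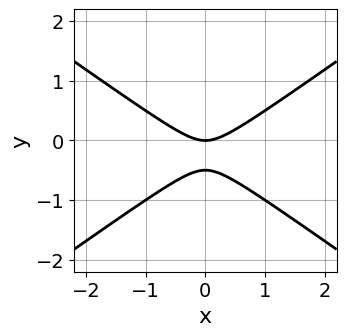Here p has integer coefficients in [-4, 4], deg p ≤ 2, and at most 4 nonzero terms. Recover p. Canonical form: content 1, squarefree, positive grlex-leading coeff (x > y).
First, degree: the shape is more complex than any degree-1 curve, so deg p = 2.
Next, symmetries: the x ↦ −x reflection is a symmetry, so x appears only in even powers.
Next, observable constraints: it meets the x-axis at x = 0 (among the integer gridlines); one y-axis crossing is at y = 0.
Finally, fitting integer coefficients to these (and the overall shape) gives p.

x^2 - 2*y^2 - y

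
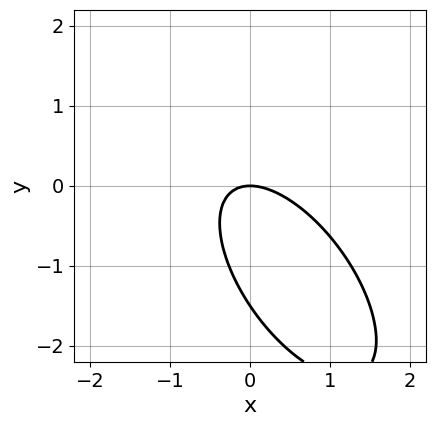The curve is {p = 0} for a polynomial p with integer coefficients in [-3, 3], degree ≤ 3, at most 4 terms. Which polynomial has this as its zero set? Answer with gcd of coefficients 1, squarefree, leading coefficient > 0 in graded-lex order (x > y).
3*x^2 + 3*x*y + 2*y^2 + 3*y

First, degree: the shape is more complex than any degree-1 curve, so deg p = 2.
Then, reading off the gridlines: one y-axis crossing is at y = 0; it crosses the x-axis at the gridline x = 0.
Finally, matching integer coefficients to the picture gives p.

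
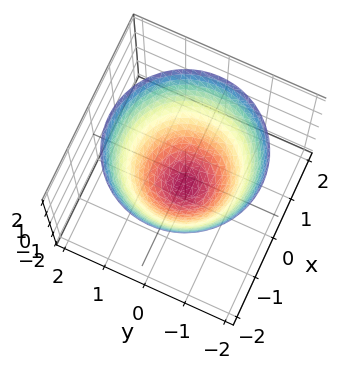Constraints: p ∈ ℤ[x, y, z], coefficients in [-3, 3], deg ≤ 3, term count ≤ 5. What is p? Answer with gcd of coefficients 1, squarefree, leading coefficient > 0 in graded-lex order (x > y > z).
First, deg p = 2.
Next, symmetries: rotational symmetry about the z-axis ⇒ p depends on x, y only through x² + y².
Then, against the integer gridlines: the x-axis gridline crossings are at x ∈ {-1, 1}; the y-axis gridline crossings are at y ∈ {-1, 1}.
Finally, assembling these constraints gives the stated polynomial.

x^2 + y^2 - z - 1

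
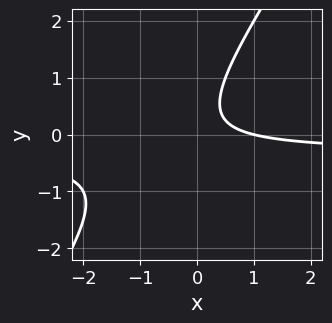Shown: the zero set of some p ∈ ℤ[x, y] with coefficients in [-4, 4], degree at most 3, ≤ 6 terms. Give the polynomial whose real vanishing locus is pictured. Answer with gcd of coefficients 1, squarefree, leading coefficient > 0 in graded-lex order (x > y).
(a) The degree is 2 — a generic line meets the curve in up to 2 points.
(b) Observable constraints: it meets the x-axis at x = 1 (among the integer gridlines); it misses every integer gridline on the y-axis.
(c) These observations pin down the coefficients.

3*x*y - 2*y^2 + x + y - 1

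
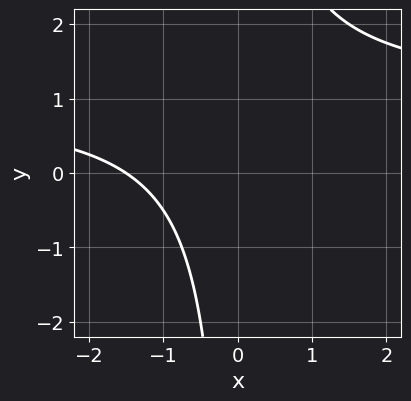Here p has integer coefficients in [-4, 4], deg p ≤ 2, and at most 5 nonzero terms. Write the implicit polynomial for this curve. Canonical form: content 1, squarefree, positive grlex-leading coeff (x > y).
First, degree: the shape is more complex than any degree-1 curve, so deg p = 2.
Next, from the axis intercepts and sections: the curve avoids every integer y-axis point in the box.
Finally, matching integer coefficients to the picture gives p.

2*x*y - 2*x - 3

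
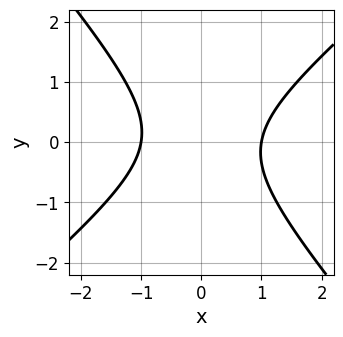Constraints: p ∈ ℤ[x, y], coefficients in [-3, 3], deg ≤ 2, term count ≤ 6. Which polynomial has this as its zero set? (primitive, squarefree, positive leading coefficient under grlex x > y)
First, the degree is 2 — no degree-1 curve has this shape.
Then, from the axis intercepts and sections: no y-intercept at any integer in the box; the x-axis gridline crossings are at x ∈ {-1, 1}.
Finally, solving for integer coefficients yields p as stated.

3*x^2 - x*y - 3*y^2 - 3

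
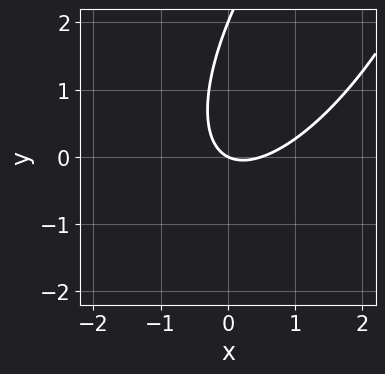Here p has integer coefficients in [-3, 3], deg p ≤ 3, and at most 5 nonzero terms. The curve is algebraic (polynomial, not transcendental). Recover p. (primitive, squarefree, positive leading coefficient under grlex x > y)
deg p = 2.
From the axis intercepts and sections: it crosses the x-axis at the gridline x = 0; among the integer gridlines, it crosses the y-axis at y ∈ {0, 2}.
Assembling these constraints gives the stated polynomial.

2*x^2 - 2*x*y + y^2 - x - 2*y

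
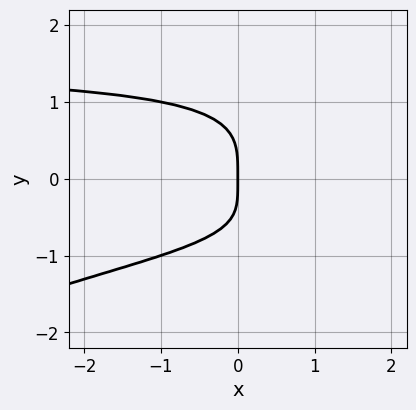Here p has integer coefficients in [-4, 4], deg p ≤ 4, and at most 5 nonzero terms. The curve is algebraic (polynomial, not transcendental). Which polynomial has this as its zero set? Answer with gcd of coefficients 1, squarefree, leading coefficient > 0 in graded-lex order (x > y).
deg p = 4. No degree-3 curve has this shape.
Observable constraints: it crosses the y-axis at the gridline y = 0; one x-axis crossing is at x = 0.
Together with the visible shape, these determine p as stated.

x*y^3 - 2*y^4 - x*y - 2*x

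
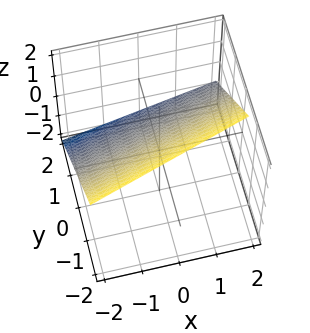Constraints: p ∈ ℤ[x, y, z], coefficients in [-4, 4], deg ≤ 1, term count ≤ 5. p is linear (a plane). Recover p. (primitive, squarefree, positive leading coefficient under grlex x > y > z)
First, the degree is 1 — every cross-section is a straight line — this is a plane.
Next, observable constraints: one x-axis crossing is at x = -2.
Finally, together with the visible shape, these determine p as stated.

x - 3*y - 3*z + 2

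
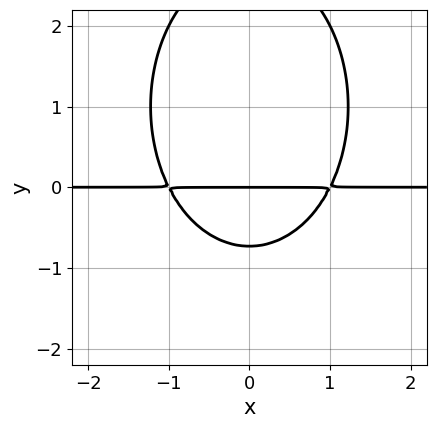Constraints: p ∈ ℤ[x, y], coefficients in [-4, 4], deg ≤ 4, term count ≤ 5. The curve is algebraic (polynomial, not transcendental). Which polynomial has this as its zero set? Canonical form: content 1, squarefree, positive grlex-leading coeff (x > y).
2*x^2*y + y^3 - 2*y^2 - 2*y

1. deg p = 3.
2. Symmetries: the x ↦ −x reflection is a symmetry, so x appears only in even powers.
3. Against the integer gridlines: every point of the x-axis in the box is on the curve; it meets the y-axis at y = 0 (among the integer gridlines).
4. These observations pin down the coefficients.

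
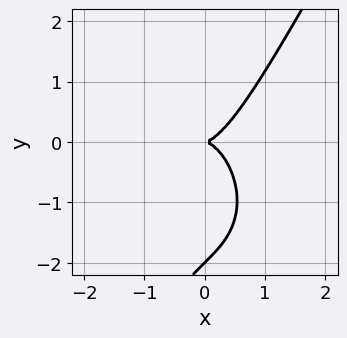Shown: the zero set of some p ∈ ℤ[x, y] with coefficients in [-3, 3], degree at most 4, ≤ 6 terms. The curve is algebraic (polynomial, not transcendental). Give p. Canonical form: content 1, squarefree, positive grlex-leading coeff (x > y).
3*x^3 + x*y^2 - y^3 - 2*y^2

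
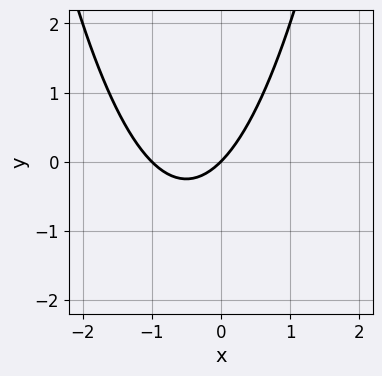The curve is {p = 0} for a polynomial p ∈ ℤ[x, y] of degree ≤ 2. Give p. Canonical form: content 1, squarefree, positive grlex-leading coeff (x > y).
First, the degree is 2 — no degree-1 curve has this shape.
Next, observable constraints: one y-axis crossing is at y = 0; the x-axis gridline crossings are at x ∈ {-1, 0}.
Finally, assembling these constraints gives the stated polynomial.

x^2 + x - y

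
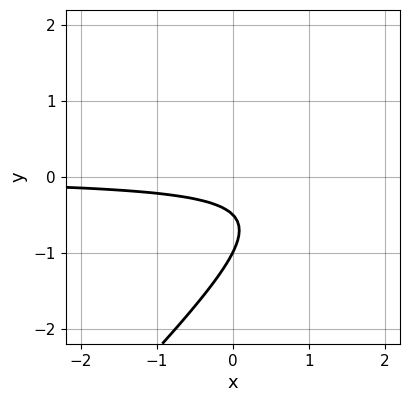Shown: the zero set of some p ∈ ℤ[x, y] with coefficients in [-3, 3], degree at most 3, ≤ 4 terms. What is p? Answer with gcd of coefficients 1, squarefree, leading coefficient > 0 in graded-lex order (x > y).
(a) The degree is 2 — a generic line meets the curve in up to 2 points.
(b) Reading off the gridlines: it meets the y-axis at y = -1 (among the integer gridlines); no x-intercept at any integer in the box.
(c) These observations pin down the coefficients.

2*x*y - 2*y^2 - 3*y - 1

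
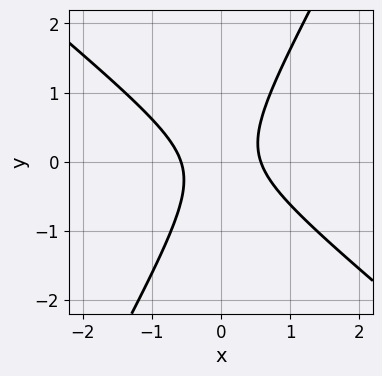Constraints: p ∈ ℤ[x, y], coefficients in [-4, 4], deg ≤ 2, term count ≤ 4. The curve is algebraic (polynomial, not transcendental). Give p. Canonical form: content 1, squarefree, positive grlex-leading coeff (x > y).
3*x^2 + 2*x*y - 2*y^2 - 1

The degree is 2 — no degree-1 curve has this shape.
Observable constraints: it misses every integer gridline on the y-axis.
The integer polynomial consistent with all of this is the stated p.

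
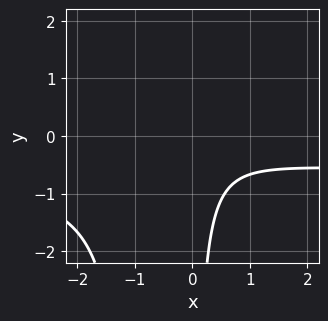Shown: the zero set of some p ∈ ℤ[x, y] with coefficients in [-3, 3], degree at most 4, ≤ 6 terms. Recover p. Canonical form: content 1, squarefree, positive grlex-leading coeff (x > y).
deg p = 3.
Reading off the gridlines: no y-intercept at any integer in the box; no x-intercept at any integer in the box.
Putting this together gives p.

3*x^2*y + 2*x^2 + 3*x*y + 2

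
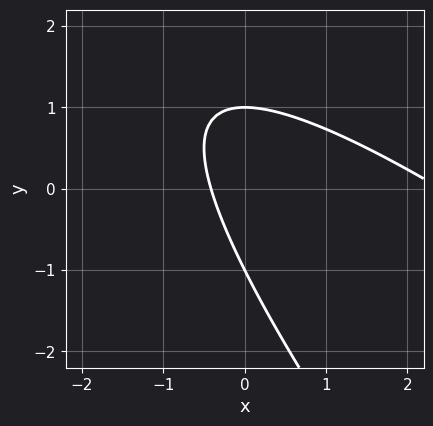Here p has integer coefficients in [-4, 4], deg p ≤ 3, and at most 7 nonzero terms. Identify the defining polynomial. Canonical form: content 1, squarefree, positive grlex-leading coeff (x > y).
x^2 + 2*x*y + y^2 - 2*x - 1

1. Degree: a generic line meets the curve in up to 2 points, so deg p = 2.
2. From the axis intercepts and sections: among the integer gridlines, it crosses the y-axis at y ∈ {-1, 1}.
3. Matching integer coefficients to the picture gives p.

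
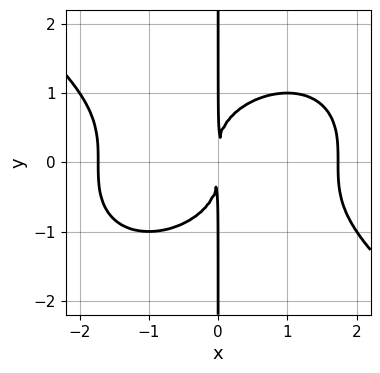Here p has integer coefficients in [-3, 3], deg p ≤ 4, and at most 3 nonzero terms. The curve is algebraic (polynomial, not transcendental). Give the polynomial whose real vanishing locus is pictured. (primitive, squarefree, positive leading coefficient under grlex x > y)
x^4 + 2*x*y^3 - 3*x^2

First, deg p = 4. No degree-3 curve has this shape.
Then, against the integer gridlines: every point of the y-axis in the box is on the curve.
Finally, solving for integer coefficients yields p as stated.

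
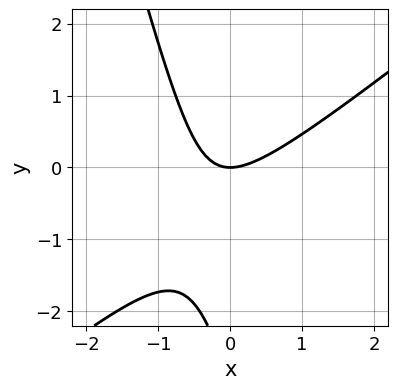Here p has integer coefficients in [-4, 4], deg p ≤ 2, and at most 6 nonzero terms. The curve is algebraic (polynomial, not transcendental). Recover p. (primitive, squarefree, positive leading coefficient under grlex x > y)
3*x^2 - 3*x*y - y^2 - 3*y

First, the degree is 2 — no degree-1 curve has this shape.
Next, observable constraints: one x-axis crossing is at x = 0; one y-axis crossing is at y = 0.
Finally, fitting integer coefficients to these (and the overall shape) gives p.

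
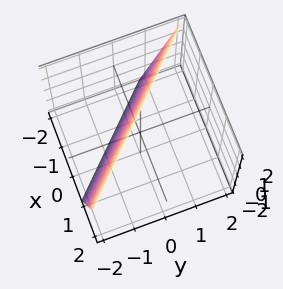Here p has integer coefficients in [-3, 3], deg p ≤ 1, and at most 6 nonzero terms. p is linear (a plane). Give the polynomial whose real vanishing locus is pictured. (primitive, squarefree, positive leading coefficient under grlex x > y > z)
3*x + 3*y - z + 2

First, the degree is 1 — the surface is flat (a plane).
Then, against the integer gridlines: it crosses the z-axis at the gridline z = 2.
Finally, assembling these constraints gives the stated polynomial.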